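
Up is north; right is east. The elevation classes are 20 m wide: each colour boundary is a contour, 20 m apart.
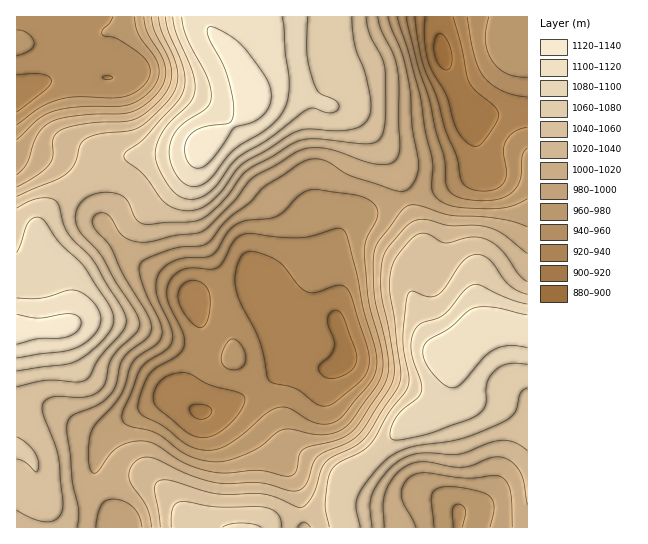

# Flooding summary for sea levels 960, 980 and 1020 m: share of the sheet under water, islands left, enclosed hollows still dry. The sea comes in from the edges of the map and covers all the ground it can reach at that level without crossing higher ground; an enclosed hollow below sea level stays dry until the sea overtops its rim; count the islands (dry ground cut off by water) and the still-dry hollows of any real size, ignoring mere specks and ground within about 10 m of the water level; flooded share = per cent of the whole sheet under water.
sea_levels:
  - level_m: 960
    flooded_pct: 10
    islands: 0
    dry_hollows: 1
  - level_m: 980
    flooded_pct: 14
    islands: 0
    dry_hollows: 1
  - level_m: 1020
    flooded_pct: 51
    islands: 0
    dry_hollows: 0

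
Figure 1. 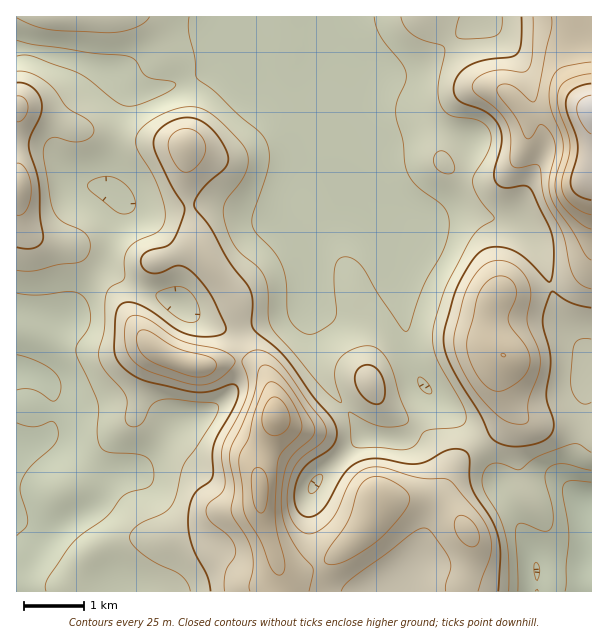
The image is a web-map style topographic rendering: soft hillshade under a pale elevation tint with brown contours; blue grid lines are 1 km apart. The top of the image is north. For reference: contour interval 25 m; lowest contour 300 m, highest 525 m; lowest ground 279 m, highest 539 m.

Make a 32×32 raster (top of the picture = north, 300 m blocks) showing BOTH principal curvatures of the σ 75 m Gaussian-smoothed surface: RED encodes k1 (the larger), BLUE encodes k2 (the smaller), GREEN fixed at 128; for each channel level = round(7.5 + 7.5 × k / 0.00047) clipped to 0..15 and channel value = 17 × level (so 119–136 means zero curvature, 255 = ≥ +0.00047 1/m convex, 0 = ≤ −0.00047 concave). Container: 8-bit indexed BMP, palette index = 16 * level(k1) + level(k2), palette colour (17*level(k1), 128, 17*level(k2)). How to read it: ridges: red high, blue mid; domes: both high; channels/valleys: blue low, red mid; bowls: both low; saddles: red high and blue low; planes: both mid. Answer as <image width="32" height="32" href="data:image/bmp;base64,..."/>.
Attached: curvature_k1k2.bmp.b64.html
<image width="32" height="32" href="data:image/bmp;base64,Qk02CAAAAAAAADYEAAAoAAAAIAAAACAAAAABAAgAAAAAAAAEAAATCwAAEwsAAAABAAAAAAAAAIAAABGAAAAigAAAM4AAAESAAABVgAAAZoAAAHeAAACIgAAAmYAAAKqAAAC7gAAAzIAAAN2AAADugAAA/4AAAACAEQARgBEAIoARADOAEQBEgBEAVYARAGaAEQB3gBEAiIARAJmAEQCqgBEAu4ARAMyAEQDdgBEA7oARAP+AEQAAgCIAEYAiACKAIgAzgCIARIAiAFWAIgBmgCIAd4AiAIiAIgCZgCIAqoAiALuAIgDMgCIA3YAiAO6AIgD/gCIAAIAzABGAMwAigDMAM4AzAESAMwBVgDMAZoAzAHeAMwCIgDMAmYAzAKqAMwC7gDMAzIAzAN2AMwDugDMA/4AzAACARAARgEQAIoBEADOARABEgEQAVYBEAGaARAB3gEQAiIBEAJmARACqgEQAu4BEAMyARADdgEQA7oBEAP+ARAAAgFUAEYBVACKAVQAzgFUARIBVAFWAVQBmgFUAd4BVAIiAVQCZgFUAqoBVALuAVQDMgFUA3YBVAO6AVQD/gFUAAIBmABGAZgAigGYAM4BmAESAZgBVgGYAZoBmAHeAZgCIgGYAmYBmAKqAZgC7gGYAzIBmAN2AZgDugGYA/4BmAACAdwARgHcAIoB3ADOAdwBEgHcAVYB3AGaAdwB3gHcAiIB3AJmAdwCqgHcAu4B3AMyAdwDdgHcA7oB3AP+AdwAAgIgAEYCIACKAiAAzgIgARICIAFWAiABmgIgAd4CIAIiAiACZgIgAqoCIALuAiADMgIgA3YCIAO6AiAD/gIgAAICZABGAmQAigJkAM4CZAESAmQBVgJkAZoCZAHeAmQCIgJkAmYCZAKqAmQC7gJkAzICZAN2AmQDugJkA/4CZAACAqgARgKoAIoCqADOAqgBEgKoAVYCqAGaAqgB3gKoAiICqAJmAqgCqgKoAu4CqAMyAqgDdgKoA7oCqAP+AqgAAgLsAEYC7ACKAuwAzgLsARIC7AFWAuwBmgLsAd4C7AIiAuwCZgLsAqoC7ALuAuwDMgLsA3YC7AO6AuwD/gLsAAIDMABGAzAAigMwAM4DMAESAzABVgMwAZoDMAHeAzACIgMwAmYDMAKqAzAC7gMwAzIDMAN2AzADugMwA/4DMAACA3QARgN0AIoDdADOA3QBEgN0AVYDdAGaA3QB3gN0AiIDdAJmA3QCqgN0Au4DdAMyA3QDdgN0A7oDdAP+A3QAAgO4AEYDuACKA7gAzgO4ARIDuAFWA7gBmgO4Ad4DuAIiA7gCZgO4AqoDuALuA7gDMgO4A3YDuAO6A7gD/gO4AAID/ABGA/wAigP8AM4D/AESA/wBVgP8AZoD/AHeA/wCIgP8AmYD/AKqA/wC7gP8AzID/AN2A/wDugP8A/4D/AJanqZd2dnaGhmV1qKimt6iGhXR0dneGh6inx5aAl6eVhoant4d2doeHdZemdKXopqTHp4Z0dXZ2lcbXlXCWp3SXdYa4t6anqJeWp3VTxveko8fYuIaFdXWn+emTcKang4d2hIWXp6ioppaWhIX39ZGTlsfYqIaEldn7t5CD16aDdpeGhHSGmIeFlsnFxvnlYGGFpsi5p5Wl59iRkLjYhWOGmKmYhoWGdWWWl4Kl+ddAUHSo28rHxqfWk2CV2KdyYoaXmKiHdnVlhpZjcdf59WJQgLXbyralp8eUUpW1gnKWd4Z2lpaGdYWWh5K26dXjlHOgoKOTcnSXyMWUlqR0lbeHhnZ2l6eYppWFk6bH1NbI6OaCYYFzhJaXs7Wouci0loiHhneHqLmXdWRycqX4/PjnxJCEpramhnKCtrjIuJWFmIeGhnaGppRygYBwYej7yHOAkbjnpXVicJXXtqWFdXaHhnV2hoWTkoO32KBg9PeVcIGm+8l0c3GEyMintoR0d3V1doaXpqbI+Pn79dD2+IKBlbfZt4ODk6fZqbrKpYR2h5empqa1yfr35rbDpOalgnSGlralg4Olubm5yrmUhHaYl4Z1dJb5+ZVRcJKks3N0dnaFlpaEg5WpuLa1lXN0doaGdmV01vekcFBzt8imZXV3doenh4WEhJfHtqWFdIWGhoZ2daTFspBiU4bXuKiFdXeHmJd2doWEl8nJyqeSpaiXh3eGpYWjt5aEx+enqJWFd4eoh3Z3hoOFucrLppGluJiYl6iVg8fr1rbox4WWhYaHh5iHh3eHdHS2yLeTgZbIqLe2uZaUpZa0uNiGZXWGh4eHh4d3h4d2dKWllHJilcXWpYWHhnZ1VIXGtoVldneHh4d3h3eHd3Z2lZSEcnGk1fiUZHaGd3ZklcWVhXZ2h4eHh3d3d3d2dnaGlXVxotnJ+5Rzdnd3dXSm1oaHloWGh4eHd4eHhoWHlpXHp4DC/Mr4gnN2dnZ1dbjYl6iolYZ3d4eHh4eGl7mnk8b4k5DY+PRyhYeHhZW2ytu4t7iVhoeHh4eHd4aXuIdjc+bIcIL15XOWubiltcba3MmWhYWGh4eIh4eHh4eWhEIyxNhwg/brpaWYl4aFlKW3pYR0hoeHh4iHh4eHhpWkY3T2xqDY++y2lod2dnZ0gpOUhXZ3h4eHh3eHh4eFptjn9/miovnrx6WWhnZ2h4eGhYZ2d3eHh3d3d3d3d3aVuNjpuJCl1qeignODhHV2h5iXh3d3d4eHh3d3d3Z2dpWklZaDgsakg4KDhIWGh4aWl4d3d3eHh4iHd4eGhoeXloWFdGKFx5Z1t8jIt7eoqJeXdnZ3d4eHh3eHh4aWqKmXdnZmc5a3l3c="/>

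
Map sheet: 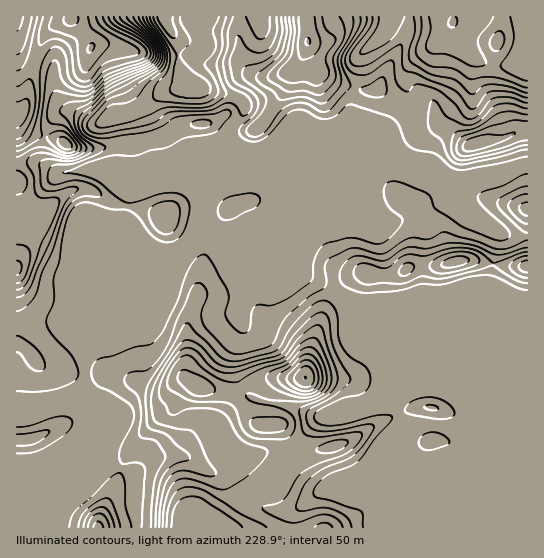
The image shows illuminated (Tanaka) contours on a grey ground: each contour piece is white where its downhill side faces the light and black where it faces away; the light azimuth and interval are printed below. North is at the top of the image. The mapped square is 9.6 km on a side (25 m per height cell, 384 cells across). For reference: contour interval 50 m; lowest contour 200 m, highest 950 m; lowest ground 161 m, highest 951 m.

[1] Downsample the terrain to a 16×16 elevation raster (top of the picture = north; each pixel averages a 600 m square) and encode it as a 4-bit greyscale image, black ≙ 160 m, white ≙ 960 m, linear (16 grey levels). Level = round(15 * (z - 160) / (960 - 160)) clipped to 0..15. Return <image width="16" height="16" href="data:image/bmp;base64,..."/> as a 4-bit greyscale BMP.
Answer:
<image width="16" height="16" href="data:image/bmp;base64,Qk32AAAAAAAAAHYAAAAoAAAAEAAAABAAAAABAAQAAAAAAIAAAAATCwAAEwsAABAAAAAAAAAAAAAAABEREQAiIiIAMzMzAERERABVVVUAZmZmAHd3dwCIiIgAmZmZAKqqqgC7u7sAzMzMAN3d3QDu7u4A////AFV2jLqZh3d3VVV5mZh3d3dlVmiZqpd3d1ZWiZuod3d3ZlabqsyHd3dmVnl3q3d3d2VVV2Z4d3d3dVVWZVZ4d3eVVVVVVneJiJZVZVVVVWZWl2VVVVVVVVaYZVVVVVVWdrlUVlZVVWeJyXQyRohmZUW7ylJGmVVCIr3aMkWKczEi"/>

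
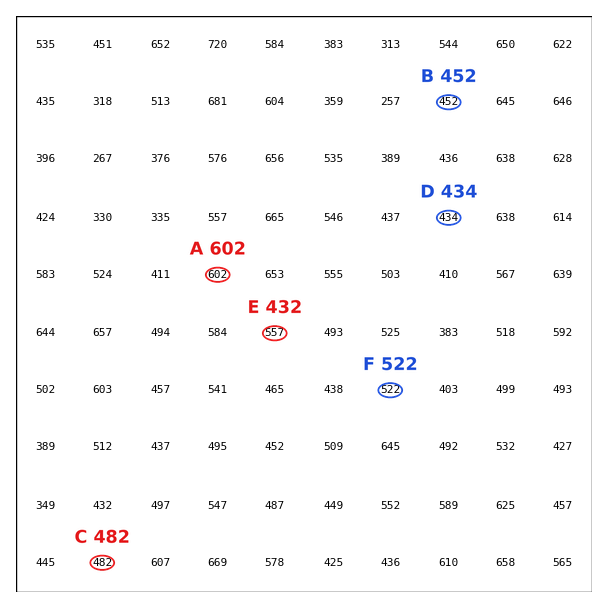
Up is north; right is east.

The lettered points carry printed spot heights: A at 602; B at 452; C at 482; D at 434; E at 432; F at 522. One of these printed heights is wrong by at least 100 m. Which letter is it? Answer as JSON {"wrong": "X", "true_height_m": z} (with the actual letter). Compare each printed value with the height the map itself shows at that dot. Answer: {"wrong": "E", "true_height_m": 557}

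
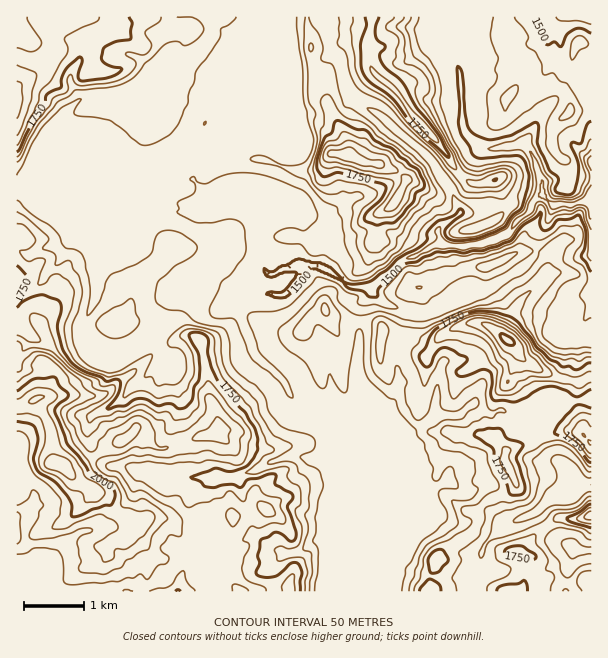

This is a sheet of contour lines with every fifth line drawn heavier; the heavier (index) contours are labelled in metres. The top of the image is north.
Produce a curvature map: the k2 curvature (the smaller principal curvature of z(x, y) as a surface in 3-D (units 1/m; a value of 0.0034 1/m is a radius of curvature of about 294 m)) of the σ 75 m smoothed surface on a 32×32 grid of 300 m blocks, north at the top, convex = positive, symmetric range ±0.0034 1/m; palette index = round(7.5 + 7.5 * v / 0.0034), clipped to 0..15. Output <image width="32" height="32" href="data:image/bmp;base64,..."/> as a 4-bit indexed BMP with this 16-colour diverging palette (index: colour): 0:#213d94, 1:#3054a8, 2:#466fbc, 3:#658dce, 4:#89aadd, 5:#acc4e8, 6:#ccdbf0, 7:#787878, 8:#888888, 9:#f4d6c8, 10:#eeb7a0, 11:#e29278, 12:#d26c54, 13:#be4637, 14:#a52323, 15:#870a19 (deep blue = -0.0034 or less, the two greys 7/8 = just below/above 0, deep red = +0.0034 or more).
<image width="32" height="32" href="data:image/bmp;base64,Qk12AgAAAAAAAHYAAAAoAAAAIAAAACAAAAABAAQAAAAAAAACAAATCwAAEwsAABAAAAAAAAAAlD0hAKhUMAC8b0YAzo1lAN2qiQDoxKwA8NvMAHh4eACIiIgAyNb0AKC37gB4kuIAVGzSADdGvgAjI6UAGQqHAHdlVWdld3ZoVnd1hnVnd0hnd4hndnh2WGZ3dWh2VXdWZleHdmd2dlRWd3ZYZViFVFh0Rodmd3ZoVnd3VVdEZUZmZ2V4dnd4hWZ3d3Z4ZSRodVaYRmdnV2hmd3d2VWd0M0Z3VERVQyN2d3d3d2dYZ1RIhzVWd2iVNWd3d3ZlZ0Q2VnVYd2d4hmd3d3Znh3ZmWGZTN5dmeIZnZnd2ZEdldmh4VlFWZHd2Znd3Z4R0VWZTZ3dmNWV3Zmd3dXV0dFhVZ0h1M2ZldmZnd2WFdHZGh2dFVFVFZYZmd3ZldXVmaGRFR2Rpdld2V3h3ZZZXdnhEd2h1V3dlRVh3eGVTMjdTVndHh0d3ZndlVXhTWIZDR3dlhIdXh3eHd2VTRQh4ZlNodldnZ3d3eHV2VmdwJ2d3RlOGZnd3iHiGh4ZohlAQA2aEhmd3d3d3dndmZ1ZiR4BDhFZ3d3d3d3d3VlV4ZzNHAQB3d3d3d3d2ZWdTJ3NIhmCmV3d3d3d3d3ZWZ4dgVHc0dkZ3d3d3dnd2OZeFBVQiCGRzd3d4dod3dkV3QGc1hzdmhUd3eIZ3d3VmYyZ0V3hlhoZjRXh3d3h1hzRnVWd4dmaHZodHd3d3dXc4d5Vnd3d2d3R2VXd3h3VmSFVld3eGZnZ2d3dnd3d1hWiIVneHdmh3h3d3Z3d3dmZ3ZVd3d3ZV"/>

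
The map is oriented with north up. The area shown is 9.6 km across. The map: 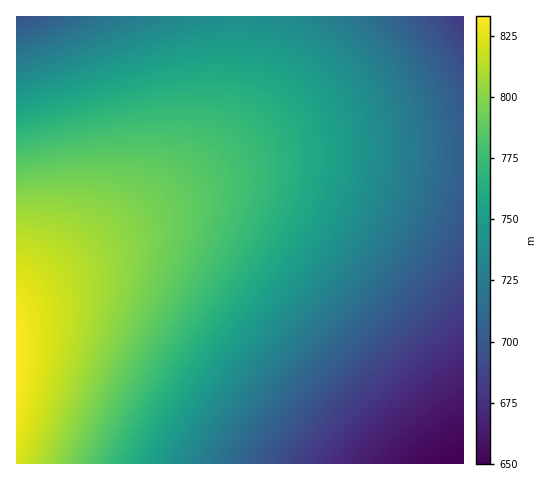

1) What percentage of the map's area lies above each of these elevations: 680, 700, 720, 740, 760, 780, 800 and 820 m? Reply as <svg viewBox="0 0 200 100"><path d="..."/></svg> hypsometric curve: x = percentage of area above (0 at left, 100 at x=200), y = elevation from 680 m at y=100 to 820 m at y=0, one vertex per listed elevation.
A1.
<svg viewBox="0 0 200 100"><path d="M188 100l-14-14-24-15-29-14-35-14-33-14-28-15-18-14"/></svg>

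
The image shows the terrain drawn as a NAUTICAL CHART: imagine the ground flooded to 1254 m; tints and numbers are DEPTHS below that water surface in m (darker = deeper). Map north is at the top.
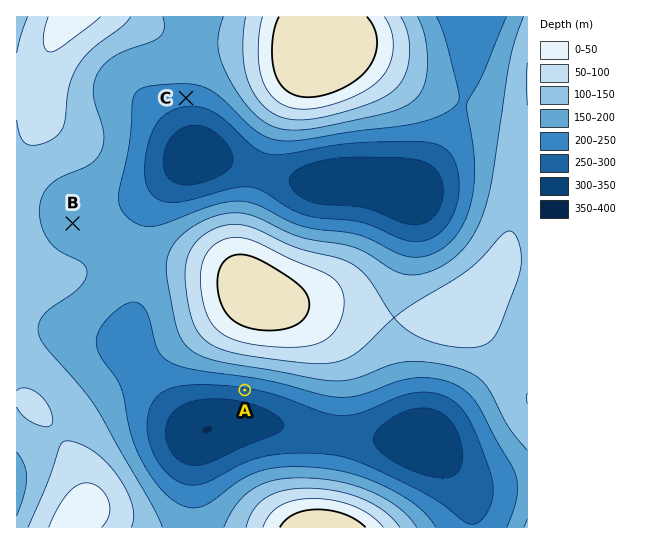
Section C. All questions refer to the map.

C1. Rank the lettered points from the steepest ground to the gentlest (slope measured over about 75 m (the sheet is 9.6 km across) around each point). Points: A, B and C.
A C B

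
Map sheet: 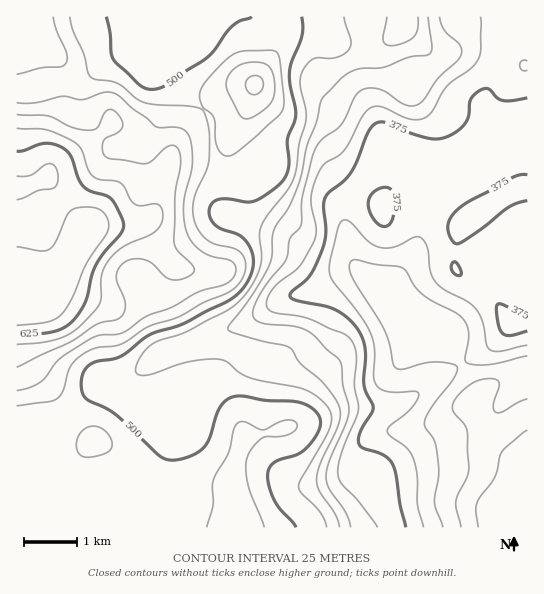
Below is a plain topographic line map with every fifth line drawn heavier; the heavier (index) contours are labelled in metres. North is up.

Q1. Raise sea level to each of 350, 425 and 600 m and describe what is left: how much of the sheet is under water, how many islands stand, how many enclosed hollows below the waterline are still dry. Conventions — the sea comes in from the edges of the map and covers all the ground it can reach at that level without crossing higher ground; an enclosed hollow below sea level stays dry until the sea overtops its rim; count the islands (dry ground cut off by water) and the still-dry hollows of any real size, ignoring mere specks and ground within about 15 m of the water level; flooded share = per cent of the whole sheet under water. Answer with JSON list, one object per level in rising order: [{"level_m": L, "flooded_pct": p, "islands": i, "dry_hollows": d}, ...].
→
[{"level_m": 350, "flooded_pct": 13, "islands": 0, "dry_hollows": 0}, {"level_m": 425, "flooded_pct": 37, "islands": 0, "dry_hollows": 0}, {"level_m": 600, "flooded_pct": 93, "islands": 0, "dry_hollows": 0}]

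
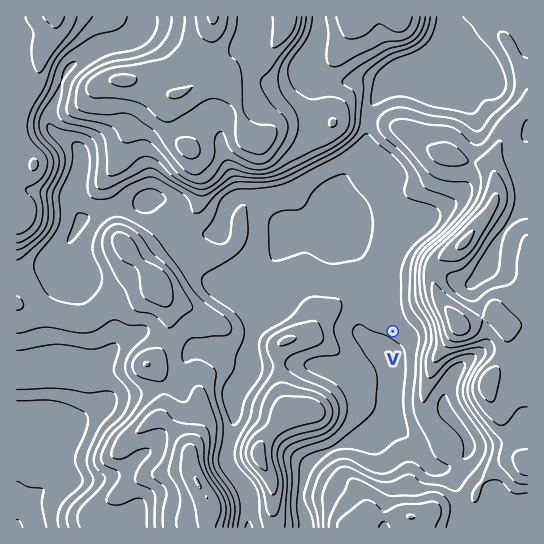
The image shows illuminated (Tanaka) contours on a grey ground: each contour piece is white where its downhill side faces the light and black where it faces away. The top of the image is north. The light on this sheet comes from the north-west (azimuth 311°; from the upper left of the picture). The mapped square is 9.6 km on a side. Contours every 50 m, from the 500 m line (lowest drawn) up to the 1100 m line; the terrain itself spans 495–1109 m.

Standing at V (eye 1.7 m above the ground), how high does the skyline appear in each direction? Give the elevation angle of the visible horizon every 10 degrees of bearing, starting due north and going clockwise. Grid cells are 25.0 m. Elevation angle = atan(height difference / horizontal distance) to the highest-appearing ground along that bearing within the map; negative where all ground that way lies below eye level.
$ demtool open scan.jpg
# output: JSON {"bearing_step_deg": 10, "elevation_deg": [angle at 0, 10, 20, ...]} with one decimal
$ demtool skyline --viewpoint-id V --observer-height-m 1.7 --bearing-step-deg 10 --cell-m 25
{"bearing_step_deg": 10, "elevation_deg": [2.6, 3.1, 6.6, 11.9, 14.8, 16.7, 17.8, 18.1, 18.0, 17.2, 14.8, 12.9, 12.4, 11.0, 8.3, 5.6, 3.2, 3.8, 3.5, 3.7, 2.3, 1.8, 5.7, 6.1, 4.5, 2.8, 3.9, 4.4, 3.6, 3.0, 2.3, 3.9, 4.3, 4.5, 3.5, 2.4]}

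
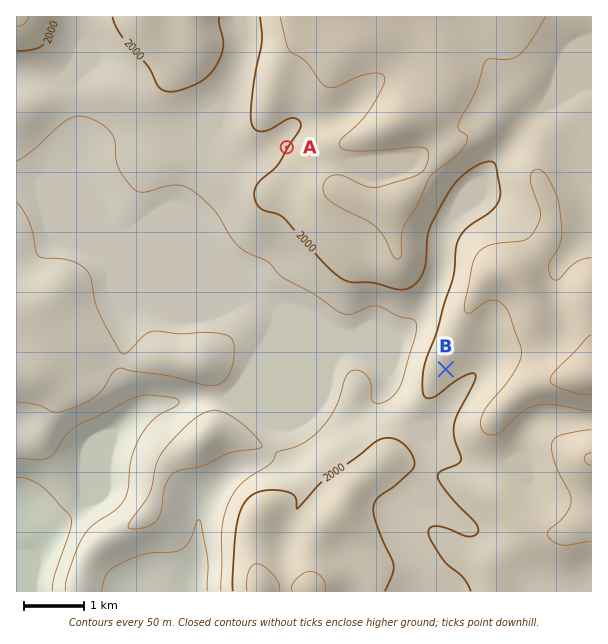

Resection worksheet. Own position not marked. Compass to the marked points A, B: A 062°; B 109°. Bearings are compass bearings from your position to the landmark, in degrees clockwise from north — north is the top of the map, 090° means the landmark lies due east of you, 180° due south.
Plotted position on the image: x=96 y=249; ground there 1940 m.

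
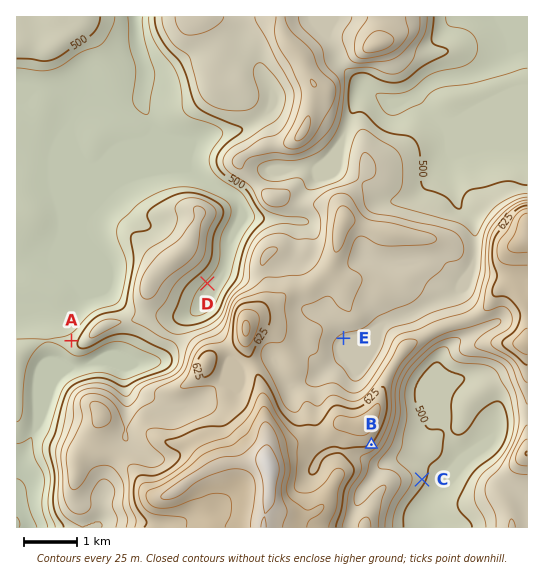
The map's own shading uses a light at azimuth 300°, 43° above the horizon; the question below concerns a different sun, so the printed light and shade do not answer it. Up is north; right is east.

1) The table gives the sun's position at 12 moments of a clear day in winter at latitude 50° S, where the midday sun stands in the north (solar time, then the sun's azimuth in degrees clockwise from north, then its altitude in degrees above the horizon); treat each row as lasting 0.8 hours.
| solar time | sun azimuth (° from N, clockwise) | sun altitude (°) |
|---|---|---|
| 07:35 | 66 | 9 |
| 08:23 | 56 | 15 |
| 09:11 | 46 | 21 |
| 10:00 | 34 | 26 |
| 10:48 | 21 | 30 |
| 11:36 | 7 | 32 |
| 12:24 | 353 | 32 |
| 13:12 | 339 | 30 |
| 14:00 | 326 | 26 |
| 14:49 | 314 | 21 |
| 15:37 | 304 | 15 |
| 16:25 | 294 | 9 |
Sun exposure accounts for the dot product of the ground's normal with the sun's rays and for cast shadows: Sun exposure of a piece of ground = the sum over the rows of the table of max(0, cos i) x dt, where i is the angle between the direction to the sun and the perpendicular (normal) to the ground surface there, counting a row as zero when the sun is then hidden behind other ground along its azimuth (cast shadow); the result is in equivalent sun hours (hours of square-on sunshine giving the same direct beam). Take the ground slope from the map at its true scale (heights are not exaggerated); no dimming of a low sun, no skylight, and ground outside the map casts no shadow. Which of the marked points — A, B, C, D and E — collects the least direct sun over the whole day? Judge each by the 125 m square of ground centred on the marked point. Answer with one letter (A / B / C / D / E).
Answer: B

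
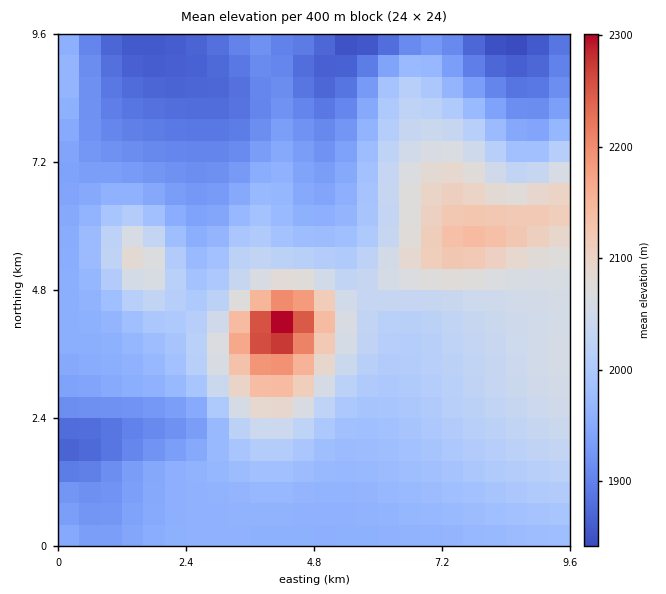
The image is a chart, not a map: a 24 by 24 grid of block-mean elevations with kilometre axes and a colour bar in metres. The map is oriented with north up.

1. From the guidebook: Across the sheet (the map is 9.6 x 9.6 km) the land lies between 1830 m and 2320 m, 1990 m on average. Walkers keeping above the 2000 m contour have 36.3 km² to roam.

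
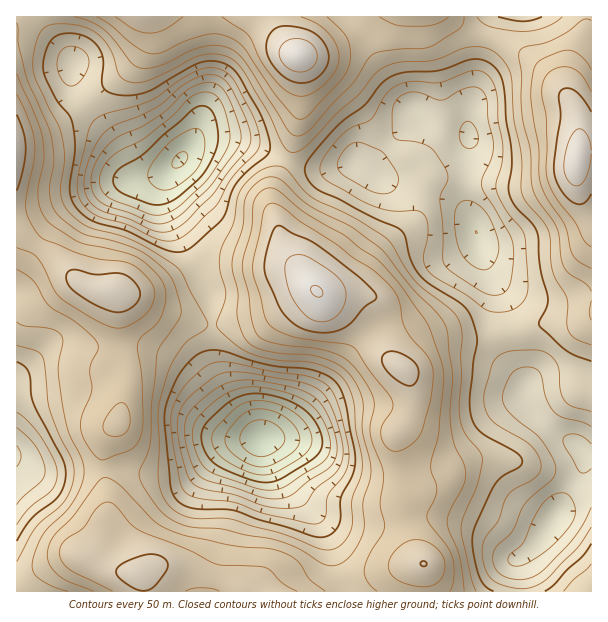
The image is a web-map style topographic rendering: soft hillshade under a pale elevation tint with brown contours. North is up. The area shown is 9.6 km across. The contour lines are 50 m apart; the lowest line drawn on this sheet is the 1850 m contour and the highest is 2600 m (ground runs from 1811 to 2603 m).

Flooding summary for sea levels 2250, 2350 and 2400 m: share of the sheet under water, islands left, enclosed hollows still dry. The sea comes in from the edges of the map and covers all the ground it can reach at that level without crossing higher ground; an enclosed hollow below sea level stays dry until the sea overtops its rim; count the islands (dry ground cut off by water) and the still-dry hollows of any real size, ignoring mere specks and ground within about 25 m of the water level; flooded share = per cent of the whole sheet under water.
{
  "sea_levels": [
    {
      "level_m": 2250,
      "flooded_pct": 21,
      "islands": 0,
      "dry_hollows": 2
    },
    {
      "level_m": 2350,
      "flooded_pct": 59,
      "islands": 0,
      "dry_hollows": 0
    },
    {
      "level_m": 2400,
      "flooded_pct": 72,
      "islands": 0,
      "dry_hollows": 0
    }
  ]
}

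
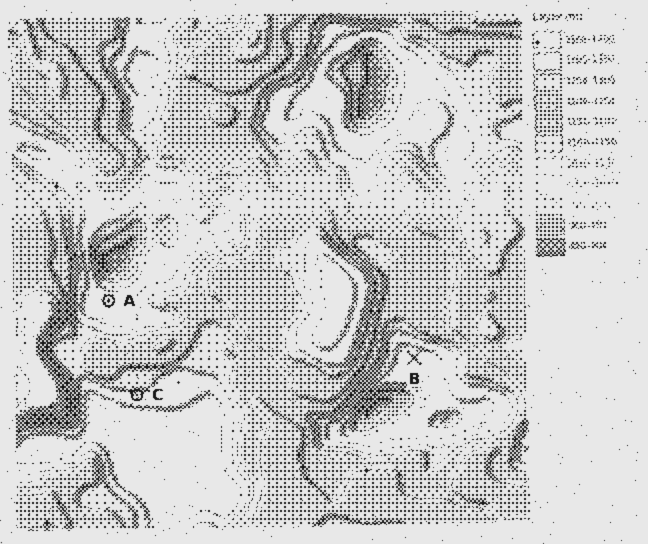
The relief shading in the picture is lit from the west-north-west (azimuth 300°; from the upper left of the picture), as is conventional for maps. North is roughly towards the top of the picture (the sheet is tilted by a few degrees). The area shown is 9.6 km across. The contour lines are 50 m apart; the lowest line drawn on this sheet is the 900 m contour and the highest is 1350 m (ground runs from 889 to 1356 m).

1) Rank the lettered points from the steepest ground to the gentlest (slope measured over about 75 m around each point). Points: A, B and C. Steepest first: C A B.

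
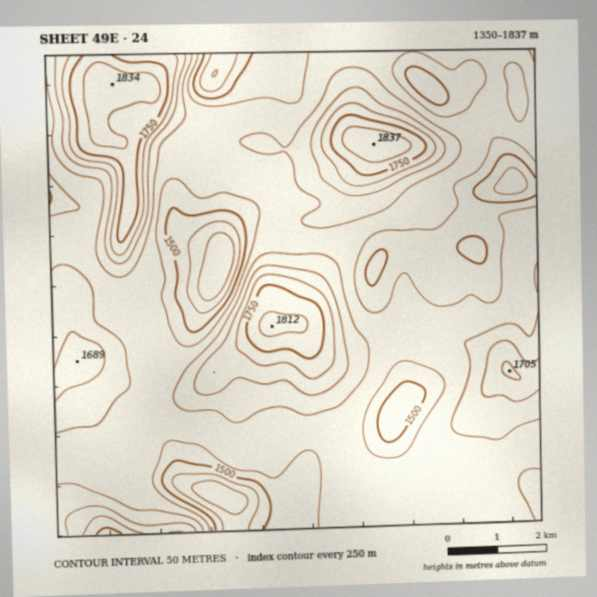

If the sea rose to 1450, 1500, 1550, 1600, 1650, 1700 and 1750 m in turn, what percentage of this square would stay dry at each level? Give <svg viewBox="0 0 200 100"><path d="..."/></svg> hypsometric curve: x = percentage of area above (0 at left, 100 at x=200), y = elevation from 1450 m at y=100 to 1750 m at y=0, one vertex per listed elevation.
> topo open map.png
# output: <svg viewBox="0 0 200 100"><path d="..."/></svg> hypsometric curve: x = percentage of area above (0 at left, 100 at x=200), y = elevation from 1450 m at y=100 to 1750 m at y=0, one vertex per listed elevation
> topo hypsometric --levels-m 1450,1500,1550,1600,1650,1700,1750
<svg viewBox="0 0 200 100"><path d="M193 100l-10-17-30-16-84-17-31-17-15-16-8-17"/></svg>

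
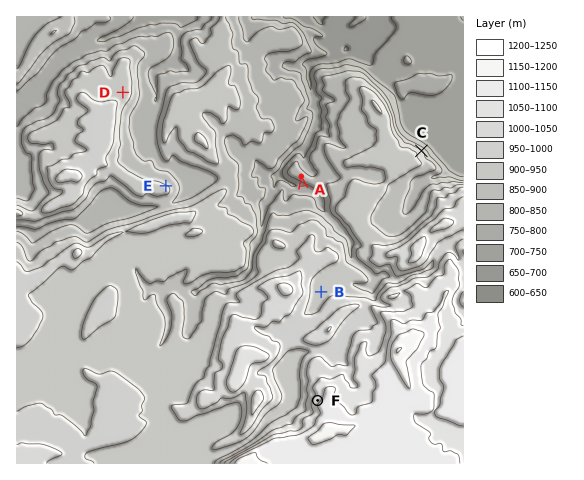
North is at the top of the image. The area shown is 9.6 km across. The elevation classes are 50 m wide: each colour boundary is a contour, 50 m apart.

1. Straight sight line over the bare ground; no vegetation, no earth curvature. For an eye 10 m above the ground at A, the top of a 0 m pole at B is out of sight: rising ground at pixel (308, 215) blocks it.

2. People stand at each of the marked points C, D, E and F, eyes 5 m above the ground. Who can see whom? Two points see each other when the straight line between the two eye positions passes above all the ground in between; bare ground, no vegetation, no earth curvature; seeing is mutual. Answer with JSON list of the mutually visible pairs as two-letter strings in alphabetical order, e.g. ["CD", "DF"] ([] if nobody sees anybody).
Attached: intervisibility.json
["DE", "DF"]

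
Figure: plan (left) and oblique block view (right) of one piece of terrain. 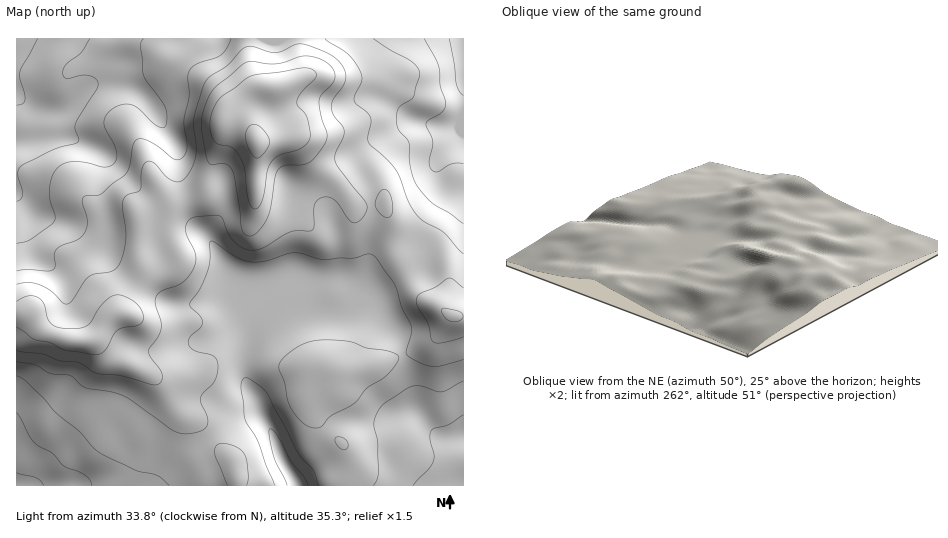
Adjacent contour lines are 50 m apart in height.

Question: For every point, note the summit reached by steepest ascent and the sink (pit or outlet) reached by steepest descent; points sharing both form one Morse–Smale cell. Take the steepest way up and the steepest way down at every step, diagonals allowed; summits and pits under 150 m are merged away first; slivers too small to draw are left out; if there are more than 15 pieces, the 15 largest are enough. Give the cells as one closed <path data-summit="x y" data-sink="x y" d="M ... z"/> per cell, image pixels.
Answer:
<path data-summit="257 142" data-sink="17 485" d="M234 122l-10 2-1 10-14 38-3 22-7 5-24 7-4 4-2 25 9 18 0 10-12 7-19 0-6-3-1 8-14 25-3 12-10 4-19 24-27 0-25-9-14-19-12 3 0 170 447 1 1-170-12 0-5-3-20-11-12-13-22-39-5-17-3-31-20 5-10-1-11-16-32-28-18-24-10-1-27 5-3-8-8-7z"/><path data-summit="257 142" data-sink="17 39" d="M298 38l-281 0-1 276 8 0 4-2 14 19 14 6 18 4 16 0 10-7 13-18 10-4 3-12 14-25 1-8 6 3 19 0 8-3 4-4 1-6-10-22 0-13 3-14 27-9 7-5 3-22 14-38 1-10 10-2 8 2 13 12 3-20 11-24 29-13 4-4 1-8z"/><path data-summit="257 142" data-sink="463 39" d="M463 38l-164 0-1 8 5 21-1 8-4 4-29 13-14 32 2 18 27-5 10 1 18 24 32 28 11 16 10 1 20-5 4 37 9 20 14 25 11 14 29 18 12-1z"/>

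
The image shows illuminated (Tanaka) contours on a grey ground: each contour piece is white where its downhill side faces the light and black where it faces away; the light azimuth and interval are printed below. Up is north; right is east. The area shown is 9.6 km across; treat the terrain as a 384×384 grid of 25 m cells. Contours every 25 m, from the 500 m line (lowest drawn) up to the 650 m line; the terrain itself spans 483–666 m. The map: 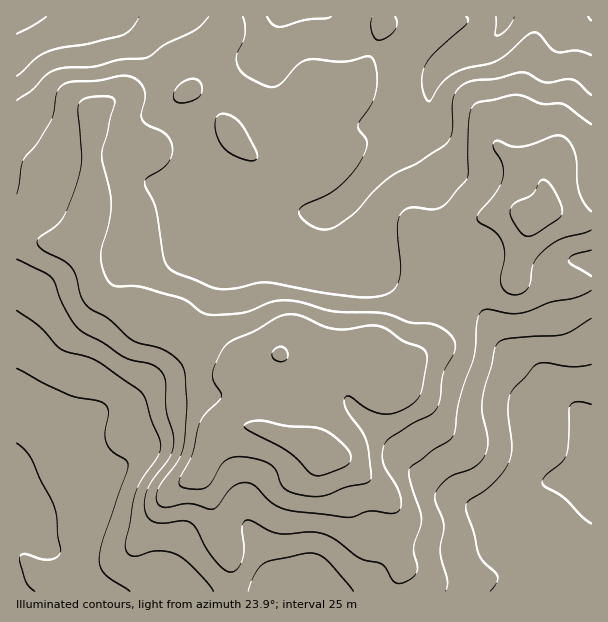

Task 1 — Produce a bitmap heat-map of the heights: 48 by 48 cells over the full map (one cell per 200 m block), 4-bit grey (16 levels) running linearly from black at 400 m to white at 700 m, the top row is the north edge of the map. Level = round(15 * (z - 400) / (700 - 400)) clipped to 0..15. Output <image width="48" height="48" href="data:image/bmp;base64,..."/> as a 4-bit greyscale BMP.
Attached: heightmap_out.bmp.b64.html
<image width="48" height="48" href="data:image/bmp;base64,Qk32BAAAAAAAAHYAAAAoAAAAMAAAADAAAAABAAQAAAAAAIAEAAATCwAAEwsAABAAAAAAAAAAAAAAABEREQAiIiIAMzMzAERERABVVVUAZmZmAHd3dwCIiIgAmZmZAKqqqgC7u7sAzMzMAN3d3QDu7u4A////AFVVVWZmd3d3iId3d3d3iImYiHd2ZmZmVVVVVmZ3d3d4iYh3d3d4iJmZiHd2ZmZmVVVVVmd3d3eImZiHd3eImZmZiHdmZmZmVVVVVWd4iIiImZiIiIiJmZmZh3dmZmZmVVVVVWZ4iIiJmZmJmIiZmZmZiHdmZmZmVVVVVWZ4iJiZqZmZmZmaqqqZiHZmZmZlVUVVVWZ3iZmaqZmZqqqqqqqph3ZmVVVVVUVVVmZniqqqqpmqu7u7qqqph3ZmVVVVVVVVZmZniru7uqqrvMy7u7qYh3dmZVVVVFVVZmZneavMu6q7zMzMy7qYiHd3ZlVVVFVVZmZmeJq8u7u7zN3cy6mZiIh3ZmVVVFVWZmZmd4q8y7vMzd3dy6mZmIiHdmZVVFVWZmZnd4m8zMzN3d3cy6qZmZiHdmZlVVVmZmZ3d4mszM3d3d3Mu7qqmZiHdmZlVVZmZmZ3eJmrzMzMzMzLu7u6qZiHdmZVVWZmZmZ3eJqrvMzMzMy7u8y7qpiHZmZVVWZmZmZ3eJqru7u7u8y7vMzLupiHdmZVVWZmZ3d4iJqru8zMzMy7zMzMupmHdmZmZmZ3d3eIiZqrvMzMzMzMzMzMuqmId2ZmZnd3d4iJmaqru8zMzMzMzMzMuqmId3Znd3d4iImaqqq7u8zMzMzMzMy7uqmYd3d3d3d4iZmqu7u7u7vMzMy7zMu7qqmYiIiId3iImZqru7uqqqu7zLu7u7qqqqmYiIiIh4iImqq7u7qqqqqru6qqqqqqqpmZmZmIiIiJmqqruqqpmZmqqpmZmZmZqZmZqqmZmYiJmrqqqqmZmZmZmYiIiImZqZmZqqqZmYmZqqqpmZmYiIiIiIiIiImZqZmZqqqZmZmaq6qZmZiIiIiIiIiIiIiZqpmZqqqZmZqqu6qZmZiIiIiIiIiIiImZqqmZq7qpmaqqu6qpmZiIiIiIiIiIiImZmaqqq7uqqpqqq6qpmYiIiIiIiId4iImZmZqqu7u7upmaqqqpmYiIiIiIiHd3iImZmZqqu8y7upmaqqqpmYiIiIiIiId3eIiZmZmqu7u7upmaqqqpmYiIiIiIiIiHd4iIiJmaq7u7qpmaqqqZmYiIiIiIiIiId3iIiJmZq7u7qpmaqqqZmZiIiImYiIiId3d4iImaqru7qpmZqqqpqZiIiZmYiIiIh3d3eImaqqu6qpmZqqqqmZiImZmYiIiIh3d3d4maqqqqqYmZqqqpmZiImZmIiIiIh3d3d4maqqqqqYiZqqqpmZiJmZiIiIiIh3d3Z4mZqpmZmYiJqqqpmZmZmYiIiIiIiHd3Z4iZmZmZmHiJmqqpmZmZmIiIiIiIiHd2Z3iImZiIiHeImZmZmImZiIh3iIiIiHd2ZneIiIh4h2d4iIiIiIiZiId3eIiIiHd2ZmZ3d3d3d2Z3d3d3eIiIiHd3d3d3eHd3ZmZmZ3d2dlZmZmd3d4iIiId3d3d3d3d3dmZVZndmZlVmZmZmd3eIiId2Z3d3d4d3d2ZlVmZmZlVVVmZmZ3d3iId2ZmZnd4h3d2ZlVWZmVQ=="/>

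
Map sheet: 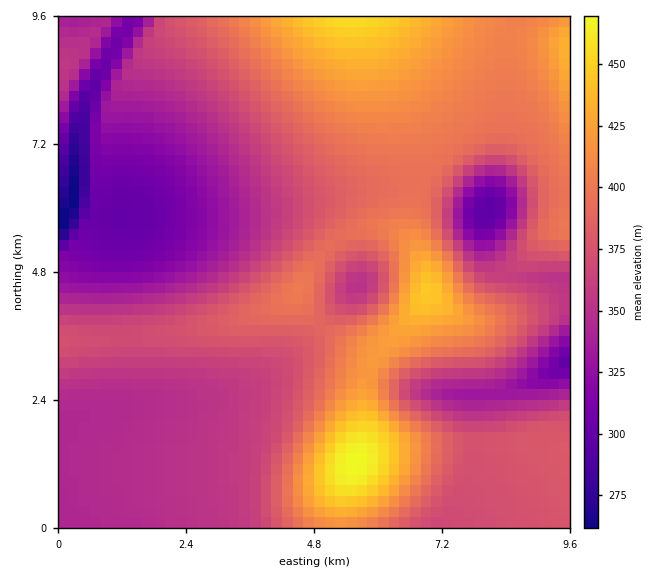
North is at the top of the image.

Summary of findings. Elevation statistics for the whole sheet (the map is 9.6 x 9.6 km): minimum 260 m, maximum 470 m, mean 375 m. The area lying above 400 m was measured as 22.4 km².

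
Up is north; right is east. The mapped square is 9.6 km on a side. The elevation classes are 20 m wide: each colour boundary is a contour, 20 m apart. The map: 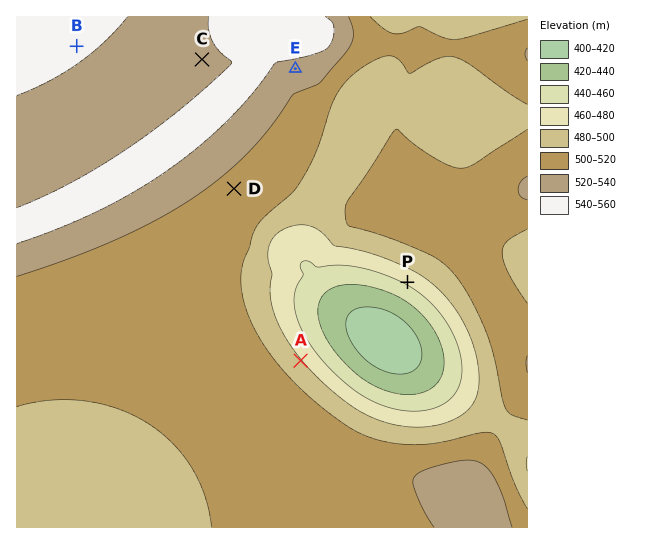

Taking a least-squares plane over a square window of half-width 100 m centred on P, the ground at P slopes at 4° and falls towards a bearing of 209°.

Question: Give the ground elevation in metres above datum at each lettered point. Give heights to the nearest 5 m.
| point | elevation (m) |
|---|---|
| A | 480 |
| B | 545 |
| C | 530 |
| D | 515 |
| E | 535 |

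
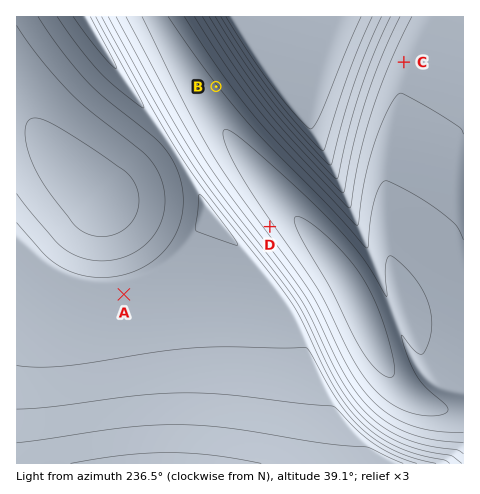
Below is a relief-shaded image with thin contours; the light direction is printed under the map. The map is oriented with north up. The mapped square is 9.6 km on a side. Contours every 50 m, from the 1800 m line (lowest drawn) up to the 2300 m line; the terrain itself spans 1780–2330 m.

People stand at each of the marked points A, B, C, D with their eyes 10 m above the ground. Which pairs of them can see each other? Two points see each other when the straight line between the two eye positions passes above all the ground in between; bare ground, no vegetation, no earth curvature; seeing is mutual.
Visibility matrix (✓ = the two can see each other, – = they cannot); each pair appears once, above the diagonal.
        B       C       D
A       –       –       ✓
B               ✓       –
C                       –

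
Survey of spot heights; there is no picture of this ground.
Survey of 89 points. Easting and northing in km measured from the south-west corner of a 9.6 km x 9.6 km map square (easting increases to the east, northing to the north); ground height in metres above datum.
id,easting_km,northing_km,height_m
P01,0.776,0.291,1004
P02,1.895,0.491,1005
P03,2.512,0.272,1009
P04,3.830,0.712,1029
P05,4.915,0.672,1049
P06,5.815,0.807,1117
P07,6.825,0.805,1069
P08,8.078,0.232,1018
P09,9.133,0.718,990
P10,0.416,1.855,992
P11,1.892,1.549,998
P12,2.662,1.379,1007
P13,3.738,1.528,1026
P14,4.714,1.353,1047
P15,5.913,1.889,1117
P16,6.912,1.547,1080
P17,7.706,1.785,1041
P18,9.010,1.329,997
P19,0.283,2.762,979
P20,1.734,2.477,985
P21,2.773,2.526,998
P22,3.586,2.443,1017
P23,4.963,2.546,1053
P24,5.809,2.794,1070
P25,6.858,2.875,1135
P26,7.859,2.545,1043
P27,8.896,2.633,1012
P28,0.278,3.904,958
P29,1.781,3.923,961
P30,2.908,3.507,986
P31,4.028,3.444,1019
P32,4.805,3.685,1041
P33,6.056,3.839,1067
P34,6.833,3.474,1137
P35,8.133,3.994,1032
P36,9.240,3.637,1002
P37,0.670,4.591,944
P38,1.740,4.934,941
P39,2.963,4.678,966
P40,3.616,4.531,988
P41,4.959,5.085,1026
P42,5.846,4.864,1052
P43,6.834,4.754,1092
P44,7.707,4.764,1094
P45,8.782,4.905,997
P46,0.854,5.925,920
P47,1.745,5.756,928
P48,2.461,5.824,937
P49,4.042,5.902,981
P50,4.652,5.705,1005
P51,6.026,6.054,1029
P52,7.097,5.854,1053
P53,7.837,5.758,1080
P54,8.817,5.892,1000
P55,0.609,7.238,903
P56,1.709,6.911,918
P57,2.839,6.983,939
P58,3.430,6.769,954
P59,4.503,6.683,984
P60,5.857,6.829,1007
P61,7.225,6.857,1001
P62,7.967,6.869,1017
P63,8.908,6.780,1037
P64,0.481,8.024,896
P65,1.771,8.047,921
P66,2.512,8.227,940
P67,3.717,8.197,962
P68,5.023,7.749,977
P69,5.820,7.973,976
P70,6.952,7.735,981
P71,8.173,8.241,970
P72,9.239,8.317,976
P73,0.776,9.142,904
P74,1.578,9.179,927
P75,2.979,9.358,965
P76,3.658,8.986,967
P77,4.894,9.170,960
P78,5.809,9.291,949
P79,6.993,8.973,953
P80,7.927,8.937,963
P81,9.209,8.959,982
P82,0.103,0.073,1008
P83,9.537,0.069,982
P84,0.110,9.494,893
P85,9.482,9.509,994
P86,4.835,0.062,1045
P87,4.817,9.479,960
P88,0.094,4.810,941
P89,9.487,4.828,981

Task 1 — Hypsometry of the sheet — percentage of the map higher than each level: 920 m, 94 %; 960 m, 77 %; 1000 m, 46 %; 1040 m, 20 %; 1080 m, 8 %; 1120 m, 3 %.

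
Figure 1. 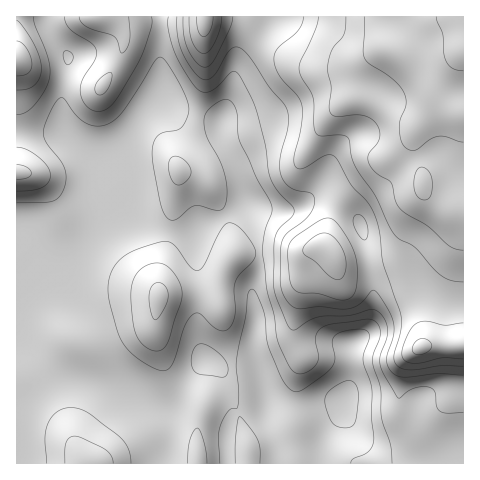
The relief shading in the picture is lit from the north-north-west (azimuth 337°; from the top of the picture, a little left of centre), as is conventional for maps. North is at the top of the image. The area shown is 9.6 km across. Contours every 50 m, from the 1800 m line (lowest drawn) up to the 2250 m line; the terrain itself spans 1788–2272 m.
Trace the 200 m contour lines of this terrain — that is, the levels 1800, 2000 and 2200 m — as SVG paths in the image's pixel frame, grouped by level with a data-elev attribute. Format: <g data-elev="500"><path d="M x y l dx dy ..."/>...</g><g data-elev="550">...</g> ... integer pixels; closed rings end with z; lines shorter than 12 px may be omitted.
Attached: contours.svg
<g data-elev="1800"><path d="M340 427l-6-3-4-4-4-14-1-8 3-6 5-4 10-6 7-1 5 3 3 7-2 28-2 5-3 3z"/></g><g data-elev="2000"><path d="M154 319l3 0 3-3 6-11 2-7-2-11-7-5-6 3-4 8 1 13z"/><path d="M363 240l-6-7-4-9 1-7 3-3 6 3 4 8 1 11-3 4z"/><path d="M17 179l11-1 3-5-4-6-10-2"/><path d="M98 95l5-1 5-5 4-11-1-6-7 3-8 8-1 7z"/><path d="M17 90l10-1 7-4 5-7 2-9-1-12-6-13-10-16-7-8"/><path d="M79 17l2 5 6 5 28 10 3 4 4 12 4-4 3-8 0-24"/><path d="M177 17l0 16 4 15 7 15 11 14 7 3 5-2 6-7 12-20 5-4 5 1 11 9 19 29 18 23 1 15-8 34 1 16 3 7 4 5 9 4 14 3 3 3 1 5-2 7-4 7-7 7-15 12-5 9-2 41 3 9 4 8 5 5 6 3 22-2 27 2 12-4 12-14 4 0 11 16 7 15 1 13-7 25 1 7 4 6 6 3 6 1 34-3 25 1"/></g><g data-elev="2200"><path d="M422 200l5-1 3-3 2-13-3-11-4-4-4-1-3 2-2 4-2 12 2 10z"/><path d="M364 17l-1 33 2 9 5 5 25 17 7 8 3 7 1 9-6 14-1 7 1 12 4 8 6 4 6 0 15-11 9-3 23 6"/></g>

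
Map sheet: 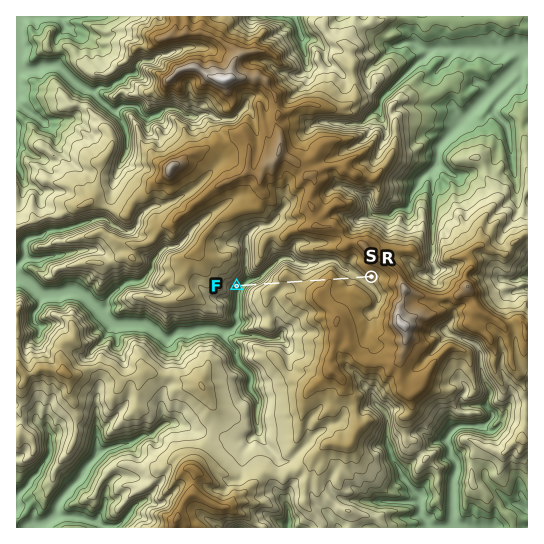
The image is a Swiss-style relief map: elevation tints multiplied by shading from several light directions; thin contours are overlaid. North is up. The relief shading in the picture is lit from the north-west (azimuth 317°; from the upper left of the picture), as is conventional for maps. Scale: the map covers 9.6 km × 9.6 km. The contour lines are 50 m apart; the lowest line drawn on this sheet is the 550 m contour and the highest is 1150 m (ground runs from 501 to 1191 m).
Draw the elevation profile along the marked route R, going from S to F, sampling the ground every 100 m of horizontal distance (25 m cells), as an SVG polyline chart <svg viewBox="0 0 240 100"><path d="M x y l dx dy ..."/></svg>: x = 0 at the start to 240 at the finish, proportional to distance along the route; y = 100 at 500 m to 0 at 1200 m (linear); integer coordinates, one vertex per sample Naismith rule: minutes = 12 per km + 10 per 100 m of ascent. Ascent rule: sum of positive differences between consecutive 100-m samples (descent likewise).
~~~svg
<svg viewBox="0 0 240 100"><path d="M0 37l9 5 10 5 9-1 10-3 9-5 10-2 9-6 10-1 9 2 10 4 9 3 10 3 9 1 10-2 9 2 10 2 9 0 10 1 9 5 10 6 9 8 10 8 9 11 10 9 9-5 3-4"/></svg>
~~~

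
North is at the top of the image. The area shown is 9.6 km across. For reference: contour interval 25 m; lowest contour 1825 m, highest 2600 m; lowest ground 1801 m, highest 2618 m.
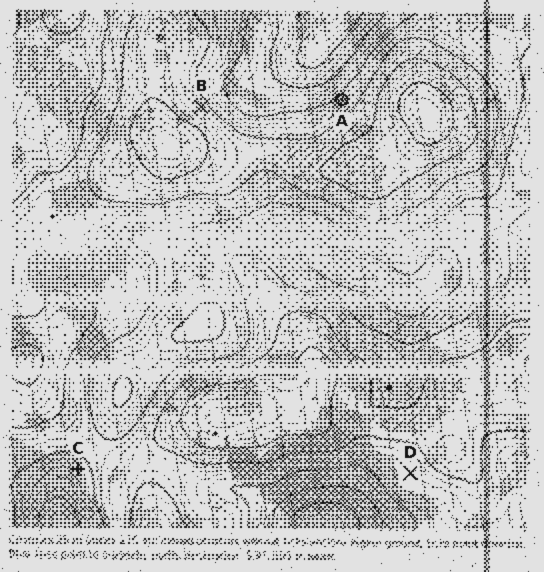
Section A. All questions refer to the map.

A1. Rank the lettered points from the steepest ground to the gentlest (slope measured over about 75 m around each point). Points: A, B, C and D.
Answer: A B C D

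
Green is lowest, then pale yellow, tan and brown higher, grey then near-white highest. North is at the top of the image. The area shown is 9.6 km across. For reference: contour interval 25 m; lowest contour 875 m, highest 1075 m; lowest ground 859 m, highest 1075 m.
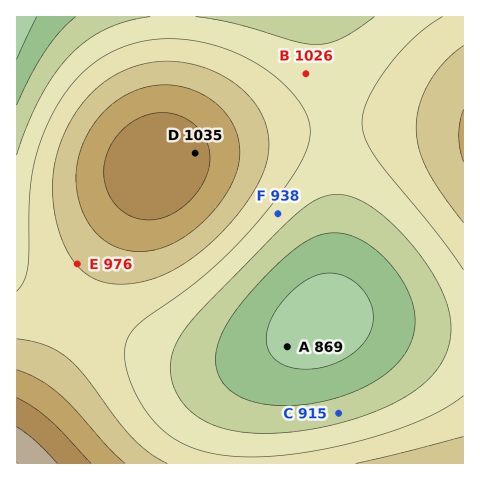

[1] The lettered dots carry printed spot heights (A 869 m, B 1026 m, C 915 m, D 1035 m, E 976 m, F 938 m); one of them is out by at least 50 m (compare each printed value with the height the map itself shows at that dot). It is B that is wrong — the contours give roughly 939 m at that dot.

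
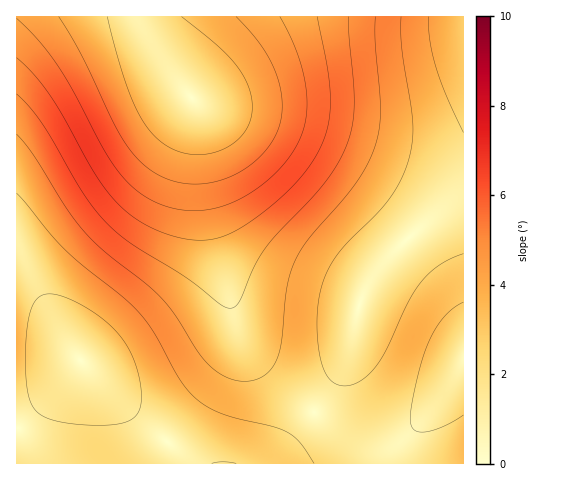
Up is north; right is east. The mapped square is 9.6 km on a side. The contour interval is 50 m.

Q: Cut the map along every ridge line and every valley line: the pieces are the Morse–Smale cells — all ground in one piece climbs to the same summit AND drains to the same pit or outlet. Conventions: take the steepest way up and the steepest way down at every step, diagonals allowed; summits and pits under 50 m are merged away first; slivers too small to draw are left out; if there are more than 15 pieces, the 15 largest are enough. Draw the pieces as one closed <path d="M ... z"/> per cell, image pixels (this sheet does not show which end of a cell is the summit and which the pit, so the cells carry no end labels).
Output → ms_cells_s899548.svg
<path d="M143 16l-127 1 0 446 255 1 43-52-28-23-28-28-19-28-28-111-6-37-7-75-5-11-15-17-24-36-8-17z"/><path d="M463 16l-320 1 3 12 8 17 24 36 15 17 5 11 7 75 6 37 28 111 19 28 28 28 28 24 18-25 13-25 7-21 7-37 11-24 14-18 26-27 32-28 22-22z"/><path d="M463 186l-21 22-32 28-26 27-14 18-11 24-7 37-7 21-13 25-17 23 4 5 22 15 15 9 18 5 19-1 12-7 12-11-16 18-5 11 1 9 67-1z"/><path d="M315 413l-43 51 124-1 2-12 7-14-15 8-21-1-28-13z"/>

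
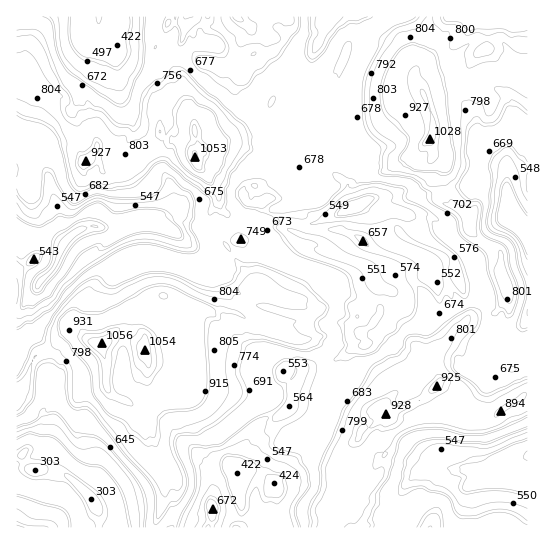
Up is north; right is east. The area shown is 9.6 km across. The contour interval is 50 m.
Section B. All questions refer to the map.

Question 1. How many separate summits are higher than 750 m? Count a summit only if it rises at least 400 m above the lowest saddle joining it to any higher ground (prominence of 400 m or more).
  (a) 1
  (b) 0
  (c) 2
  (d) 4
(a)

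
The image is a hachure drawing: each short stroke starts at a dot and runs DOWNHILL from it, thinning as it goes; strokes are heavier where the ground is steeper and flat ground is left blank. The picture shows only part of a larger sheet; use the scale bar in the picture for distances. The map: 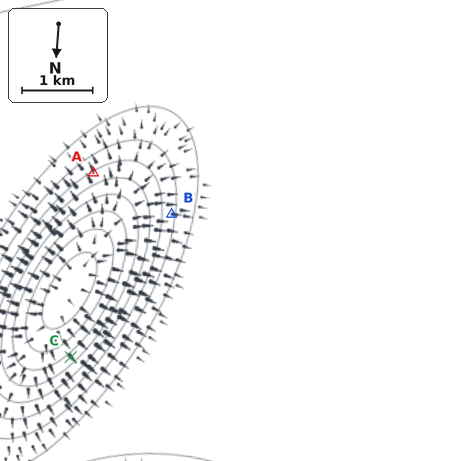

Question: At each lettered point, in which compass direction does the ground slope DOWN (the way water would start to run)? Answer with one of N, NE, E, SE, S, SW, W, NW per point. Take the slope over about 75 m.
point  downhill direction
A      SE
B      W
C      NW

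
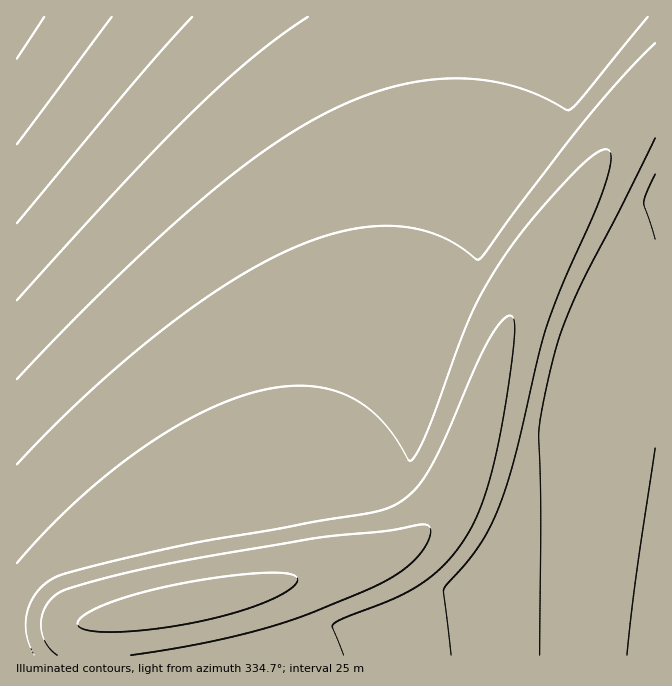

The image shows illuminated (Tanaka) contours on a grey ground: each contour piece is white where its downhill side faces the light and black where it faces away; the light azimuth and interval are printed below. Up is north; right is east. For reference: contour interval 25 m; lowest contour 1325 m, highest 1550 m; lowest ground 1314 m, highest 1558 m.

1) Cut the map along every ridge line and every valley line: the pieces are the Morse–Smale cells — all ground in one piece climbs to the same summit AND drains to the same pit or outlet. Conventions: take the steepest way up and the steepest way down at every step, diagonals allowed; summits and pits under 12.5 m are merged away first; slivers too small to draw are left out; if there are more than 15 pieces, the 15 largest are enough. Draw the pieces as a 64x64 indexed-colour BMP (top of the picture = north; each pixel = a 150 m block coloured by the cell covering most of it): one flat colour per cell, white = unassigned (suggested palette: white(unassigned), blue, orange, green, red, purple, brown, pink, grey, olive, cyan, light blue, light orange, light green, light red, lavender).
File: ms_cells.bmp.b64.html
<image width="64" height="64" href="data:image/bmp;base64,Qk12CAAAAAAAAHYAAAAoAAAAQAAAAEAAAAABAAQAAAAAAAAIAAATCwAAEwsAABAAAAAAAAAA////ALR3HwAOf/8ALKAsACgn1gC9Z5QAS1aMAMJ34wB/f38AIr28AM++FwDox64AeLv/AIrfmACWmP8A1bDFABERESIiIiIiIiIiIiIiIiIiIiIiIiIiIiIiIiIiIiIiERERIiIiIiIiIiIiIiIiIiIiIiIiIiIiIiIiIiIiIiIREREiIiIiIiIiIiIiIiIiIiIiIiIiIiIiIiIiIiIiIhEREREiIiIiIiIiIiIiIiIiIiIiIiIiIiIiIiIiIiIiEREREREREiIiIiIiIiIiIiIiIiIiIiIiIiIiIiIiIiIREREREREREREiIiIiIiIiIiIiIiIiIiIiIiIiIiIiIhEREREREREREREREiIiIiIiIiIiIiIiIiIiIiIiIiIiERERERERERERERERERIiIiIiIiIiIiIiIiIiIiIiIiIRERERERERERERERERERESIiIiIiIiIiIiIiIiIiIiIhEREREREREREREREREREREREiIiIiIiIiIiIiIiIiIiERERERERERERERERERERERERESIiIiIiIiIiIiIiIiIRERERERERERERERERERERERERESIiIiIiIiIiIiIiIhEREREREREREREREREREREREREREiIiIiIiIiIiIiIiERERERERERERERERERERERERERERIiIiIiIiIiIiIiIRERERERERERERERERERERERERERESIiIiIiIiIiIiIhERERERERERERERERERERERERERERIiIiIiIiIiIiIiERERERERERERERERERERERERERERESIiIiIiIiIiIiIRERERERERERERERERERERERERERERIiIiIiIiIiIiIhERERERERERERERERERERERERERERESIiIiIiIiIiIiERERERERERERERERERERERERERERERIiIiIiIiIiIiIREREREREREREREREREREREREREREREiIiIiIiIiIiIhERERERERERERERERERERERERERERERIiIiIiIiIiIiEREREREREREREREREREREREREREREREiIiIiIiIiIiIRERERERERERERERERERERERERERERESIiIiIiIiIiIhEREREREREREREREREREREREREREREREiIiIiIiIiIiERERERERERERERERERERERERERERERESIiIiIiIiIiIRERERERERERERERERERERERERERERERIiIiIiIiIiIhEREREREREREREREREREREREREREREREiIiIiIiIiIiERERERERERERERERERERERERERERERERIiIiIiIiIiIREREREREREREREREREREREREREREREREiIiIiIiIiIhERERERERERERERERERERERERERERERESIiIiIiIiIiEREREREREREREREREREREREREREREREREiIiIiIiIiIRERERERERERERERERERERERERERERERESIiIiIiIiIhERERERERERERERERERERERERERERERERIiIiIiIiIiERERERERERERERERERERERERERERERERESIiIiIiIiIRERERERERERERERERERERERERERERERERIiIiIiIiIhERERERERERERERERERERERERERERERERESIiIiIiIiERERERERERERERERERERERERERERERERERIiIiIiIiIRERERERERERERERERERERERERERERERERESIiIiIiIhERERERERERERERERERERERERERERERERERIiIiIiIiERERERERERERERERERERERERERERERERERESIiIiIiIRERERERERERERERERERERERERERERERERERIiIiIiIhERERERERERERERERERERERERERERERERERESIiIiIiEREREREREREREREREREREREREREREREREREREiIiIiIRERERERERERERERERERERERERERERERERERESIiIiIhEREREREREREREREREREREREREREREREREREREiIiIiERERERERERERERERERERERERERERERERERERERIiIiIREREREREREREREREREREREREREREREREREREREiIiIhERERERERERERERERERERERERERERERERERERERIiIiERERERERERERERERERERERERERERERERERERERESIiIRERERERERERERERERERERERERERERERERERERERIiIhERERERERERERERERERERERERERERERERERERERESIiERERERERERERERERERERERERERERERERERERERERIiIRERERERERERERERERERERERERERERERERERERERESIhEREREREREREREREREREREREREREREREREREREREREiERERERERERERERERERERERERERERERERERERERERESIRERERERERERERERERERERERERERERERERERERERERERERERERERERERERERERERERERERERERERERERERERERERERERERERERERERERERERERERERERERERERERERERERERERERERERERERERERERERERERERERERERERERERERERERERERERERERERERERERERERERERERERERERERERERERERERERERERERERERERERERERERERERERERERERERERERERERERERERERERERERERERERERERERERERERERERERERERERERERERERERERERERERERERERERERERER"/>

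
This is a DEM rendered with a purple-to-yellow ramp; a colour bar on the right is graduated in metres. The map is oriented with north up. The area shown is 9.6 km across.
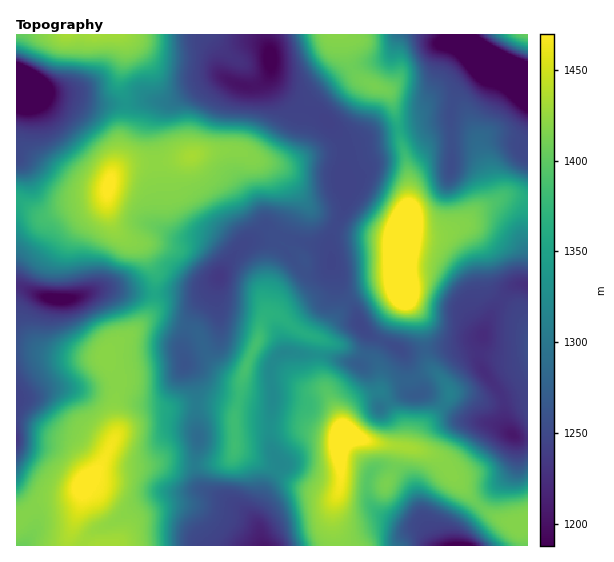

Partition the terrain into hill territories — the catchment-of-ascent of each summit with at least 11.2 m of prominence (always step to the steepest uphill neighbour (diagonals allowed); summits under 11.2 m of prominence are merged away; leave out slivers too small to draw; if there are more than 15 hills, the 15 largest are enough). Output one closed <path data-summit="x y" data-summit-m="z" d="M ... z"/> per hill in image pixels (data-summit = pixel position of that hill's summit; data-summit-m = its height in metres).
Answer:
<path data-summit="109 185" data-summit-m="1473" d="M270 71l-3 8-12 7-13 0-24-9-48 25-28-1-8 2-43 0-16-5-18-1-20-6-20-10-1 204 22 10 17 4 20-1 30-9 41 5 49 0 20-12 20-29 10-10 21-13 29 11 28 5 7 4 1-14 16-35 0-9-4-11 2-20-1-16-18-26-9-6-16-6-16-12-10-11z"/><path data-summit="82 484" data-summit-m="1479" d="M215 282l-20 12-49 0-41-5-36 10-22-1-31-11 1 259 246-1-6-21-20-18-34-16-4-6-3-9 0-22 3-9-3-21 1-24-4-20-8-12-2-23 5-20 7-13 14-16z"/><path data-summit="343 435" data-summit-m="1518" d="M369 334l-4 22-4 9-38-10-40-2-10 8-2 6 1 45-3 21 3 18 7 12 0 4-10 14-13 31 0 8 7 26 195 0 1-14 4-8 52-56 2-9 0-15-2-8-7-5-3-6-2-28-22-29-2-8 3-23-29 10-51 4z"/><path data-summit="403 235" data-summit-m="1569" d="M487 58l-4 3-4 8-22 20-7 30-72 14-33 15-2 33 4 11 0 9-16 35-1 14-7-4-28-5-26-11-18 10 18 2 13 5 14 17 13 10 13-1 9-6 0-4 9 26 13 18 7 18 10 10 32 16 51-4 28-9 10-23 14-22 12-8 11-1 0-204z"/><path data-summit="246 368" data-summit-m="1388" d="M261 241l-11 0-5 2-16 17-20 35-14 16-7 13-5 20 2 23 8 12 4 20-1 24 3 21-3 9 0 22 3 9 4 6 27 12 15 9 12 12 0-15 14-29 8-12 0-4-7-12-3-18 3-21-1-45 2-6 10-8 12 0 28 2 38 10 7-20 0-10-8-10-7-18-12-15-10-29 0 4-9 6-13 1-13-10-10-14-9-5z"/><path data-summit="337 35" data-summit-m="1419" d="M465 34l-199 0-1 5 4 9 2 27 4 9 26 23 16 6 9 6 14 18 5 13 2-4 31-13 72-14 7-30 22-20 6-10-16-14z"/><path data-summit="67 35" data-summit-m="1432" d="M265 34l-248 0-1 46 29 14 30 4 16 5 43 0 8-2 28 1 48-25 24 9 13 0 8-4 8-11 0-16z"/><path data-summit="527 347" data-summit-m="1258" d="M527 285l-10 0-12 8-17 27-9 32 2 16 22 29 1 23 4 11 5 4 12 4 3 0z"/><path data-summit="521 524" data-summit-m="1418" d="M517 437l-2 0 2 7 0 15-2 9-52 56-6 16 2 6 69-1 0-105z"/><path data-summit="527 35" data-summit-m="1404" d="M527 34l-61 0-1 3 4 8 10 9 48 25z"/>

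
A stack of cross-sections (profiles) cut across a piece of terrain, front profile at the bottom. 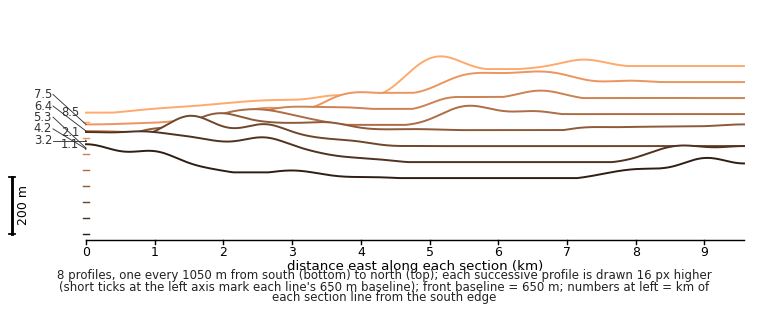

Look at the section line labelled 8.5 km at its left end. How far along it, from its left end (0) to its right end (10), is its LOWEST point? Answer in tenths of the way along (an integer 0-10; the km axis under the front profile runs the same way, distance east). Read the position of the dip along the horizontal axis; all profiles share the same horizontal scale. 0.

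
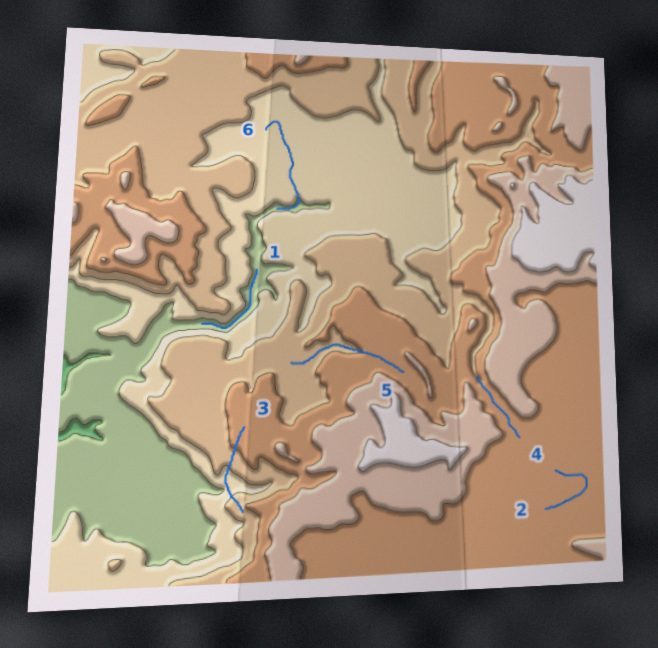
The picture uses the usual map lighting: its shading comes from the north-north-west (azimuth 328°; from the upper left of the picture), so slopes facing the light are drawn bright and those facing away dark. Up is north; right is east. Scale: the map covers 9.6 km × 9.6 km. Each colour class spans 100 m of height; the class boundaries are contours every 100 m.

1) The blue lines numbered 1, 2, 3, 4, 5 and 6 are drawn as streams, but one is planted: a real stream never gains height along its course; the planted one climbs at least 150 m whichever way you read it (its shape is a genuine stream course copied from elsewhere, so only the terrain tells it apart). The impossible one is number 3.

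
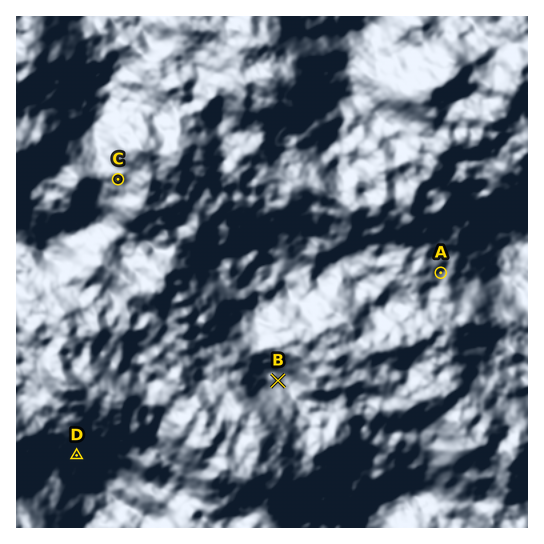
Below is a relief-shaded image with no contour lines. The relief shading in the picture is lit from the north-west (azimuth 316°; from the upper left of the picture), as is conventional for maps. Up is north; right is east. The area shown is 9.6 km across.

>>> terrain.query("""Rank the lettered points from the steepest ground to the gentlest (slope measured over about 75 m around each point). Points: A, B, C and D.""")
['D', 'A', 'C', 'B']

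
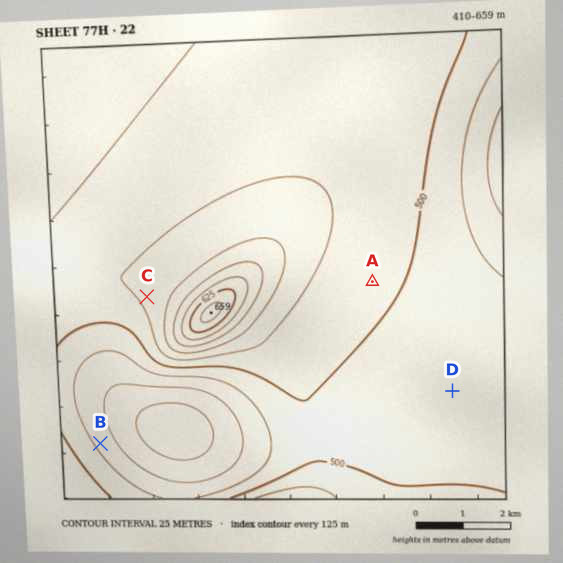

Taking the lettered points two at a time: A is above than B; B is below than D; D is below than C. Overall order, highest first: C A D B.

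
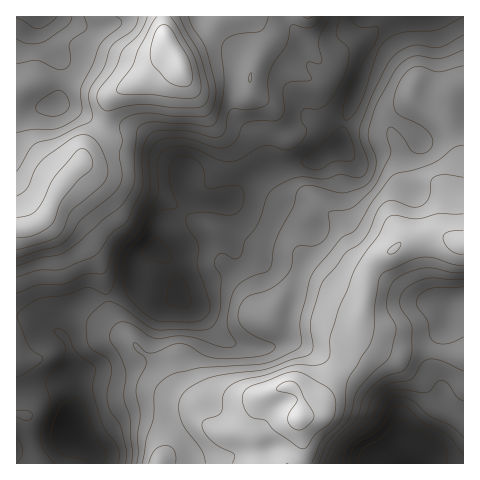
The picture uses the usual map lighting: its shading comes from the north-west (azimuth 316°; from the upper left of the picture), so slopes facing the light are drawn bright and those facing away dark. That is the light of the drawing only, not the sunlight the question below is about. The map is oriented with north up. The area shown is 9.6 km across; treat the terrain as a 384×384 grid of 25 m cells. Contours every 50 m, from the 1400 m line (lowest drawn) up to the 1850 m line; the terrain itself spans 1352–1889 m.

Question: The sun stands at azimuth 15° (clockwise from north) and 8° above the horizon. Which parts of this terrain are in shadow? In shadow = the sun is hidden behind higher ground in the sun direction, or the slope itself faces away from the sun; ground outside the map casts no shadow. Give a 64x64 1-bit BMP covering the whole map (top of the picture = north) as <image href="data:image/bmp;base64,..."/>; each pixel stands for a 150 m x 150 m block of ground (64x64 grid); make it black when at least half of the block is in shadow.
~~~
<image width="64" height="64" href="data:image/bmp;base64,Qk0+AgAAAAAAAD4AAAAoAAAAQAAAAEAAAAABAAEAAAAAAAACAAATCwAAEwsAAAIAAAAAAAAA////AAAAAAAAAAAAAA/wHgAHgAAAD/x/AA+AMAMf//8AHwBwBx///wAIAEADH///AAAAAAAf//4AAAAAAAAf+AAAAAAAAB/gAAAAAAAAH8AAAAAAAAAfwAAAAAAAAB/AAAAAAAAAH4AAAAAAAAAPBABwAAAAAAYEAHwAAAAAAAAAfgAAAAAAAAA8AAAAAAAAAAAAAPAAAAAAAAAB8AAAAAAAAACAAAAA8AAAAAAAAAz8AAAAAAAAHP4AAAAAAAB+/4AAAAAAAP7/4AAAAAAB///wAAAAAAP///AAAAAAB//8cAAAAAAH//4AAAAAAAf//gEAAAAAAP//A4AAAAAAAP8DwAAAAAAA/APAAAAAAAAAAYAAAAAAAAAAAAAAAAAAAAAAAAAAAAAAAAwAAAAAAAAADgAAAAAAAAAPwAAAAAAAAB/gAAAAAAAAH/AAAAAAAAAf+AAAAAAAAD/8AAAAAAAAP/wAAGAAAAA//gIAYAAAAH/8AADgAAAAf/gAAAAAAAD/+AAAAAAAA//w8AAAAAAD//D4AAAAAD//4PAAAAAAM//gAAAAAAAB/8AAAAAAAAAHgAAAAAAAAAAAAAAAAAAAAAAAAAAAAAAAAAAAAAAAAAAAAAAAAAAAAAAAAAAAAAAAAAAAAAAAAAAAAMAAAAAAAAAA4AAAAAAAAADgAAAAAAAAAOAAAA=="/>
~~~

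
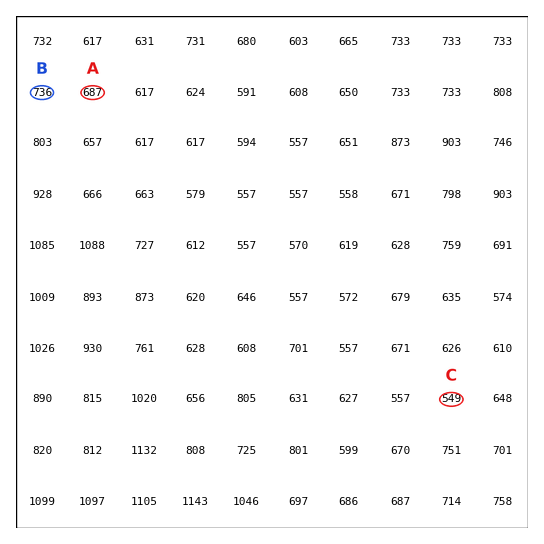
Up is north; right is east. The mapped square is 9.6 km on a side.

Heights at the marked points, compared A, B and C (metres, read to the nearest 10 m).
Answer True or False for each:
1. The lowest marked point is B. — False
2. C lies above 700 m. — False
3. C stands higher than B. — False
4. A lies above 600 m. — True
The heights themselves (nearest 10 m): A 690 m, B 740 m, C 550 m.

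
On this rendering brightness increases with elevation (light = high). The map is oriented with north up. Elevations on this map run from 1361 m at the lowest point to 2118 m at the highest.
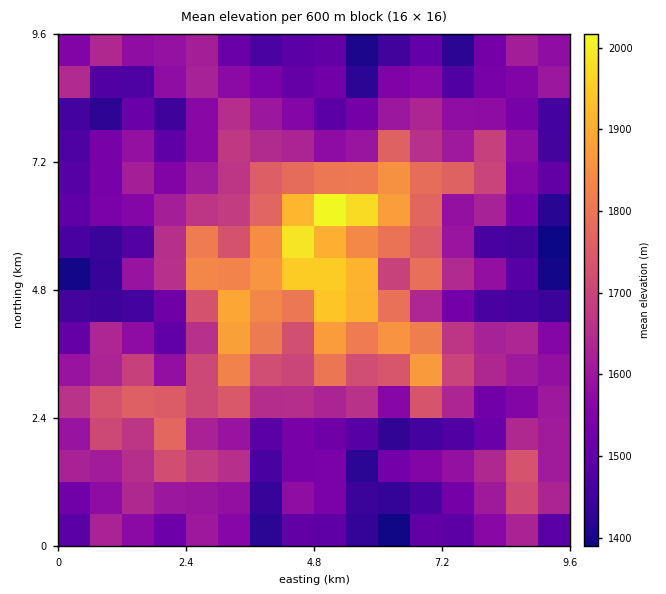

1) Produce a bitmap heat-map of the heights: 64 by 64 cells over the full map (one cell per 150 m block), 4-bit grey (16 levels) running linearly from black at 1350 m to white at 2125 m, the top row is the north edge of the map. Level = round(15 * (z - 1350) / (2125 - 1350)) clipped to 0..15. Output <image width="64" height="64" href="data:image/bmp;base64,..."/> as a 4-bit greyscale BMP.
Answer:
<image width="64" height="64" href="data:image/bmp;base64,Qk12CAAAAAAAAHYAAAAoAAAAQAAAAEAAAAABAAQAAAAAAAAIAAATCwAAEwsAABAAAAAAAAAAAAAAABEREQAiIiIAMzMzAERERABVVVUAZmZmAHd3dwCIiIgAmZmZAKqqqgC7u7sAzMzMAN3d3QDu7u4A////ABI0ZUNDREIkVVUzQyEBIzMSMhEAERIjMzIRNEVWVCIyEkV2REREQyNVVUREIQIzIiIzMhABEiM0MyIkRWZUIjISRnZUREVFIkVmVVQQEzMzMzQzIQASIzQzMzRWdlMiQxE1Z2VFVVUzNFZVUxAkRDM0REMhABEjNEQ0NFaHUzNEISNFd1VVVDRDRFZTETREREREMhEAERI0REREVohkREQyERJXZlVEVVRERUIRJFVEREQzIQESESI0RURmiXVVVVQzIkd2VEVmZVVVQhATRVVDNEIQEiMhESI0VFV4hmZmZmZTNnZVVWZmZWZTIRNFVUMiMgEjRDMzMzRVVWeHZ3dniGQkZ2ZmZmZmZlQxATRVUyERATRVVVVEREVWZ5h2ZkV4djNGd3d3dmZmZUIRI1VEMiEBNFVVVVVEVWd3iGZVNFd2VDV4iId2ZmZlQyATRUREQhAjREREVVVWZ3eHZUMjRWZUNWd4iHd3d2ZUISNEVVQzEBMzMzNFVVVWiIZUMzNFZmZVZnmHZmZ2ZVQhIjRVQhEREREREjREREVndlVERUV3d2ZmiodUREQyIhEjNFQhIjIREREREiIjRVZmZlRFVXh3d2Z6l1RVRDRDITREQyJEMyIiIiIhIiI0RWVWVFVmeIh3ZnqXZWdWZlRBNlVUI1REMyJEQzMzIjNFVVVlZmd4mId3iph1Z3Z3ZVI2dmUzVVVVM1VVRERDI0RFVVZmd3eJmIiZiYdXd3h3YjaIdTRWVmZDZ3ZlVEMzNEVVVWZmZ3iYmHd4h2d4iYhjNXiEVndnUyN5mYdUQzMzRFVFZlVmZ4iIZmeId4iZmWNGaIR5h3U0VYu6h2VERERERUVWVUVnd3ZVVnh3iZqoZEd5dZuYc0eJq7qHZlVFVURVRFZURWZ3dlRFV4iJqqhkWIl2rKhkSIiauYd3ZVVVRVVDRVRGZnd2VERGiZmqqWRGeYa8l1ZmeJq5d2d2ZlVVVUNFQ1Vnd2ZUM0V5mauYZVZph7yoV5mau7l3dmZlVWZlVDMzRnd2VVQzRXmqq6d2V3iXrKhoqaqrqHd2ZVVmZlVUIiRndlVERCNFaKurqJhmiJisuXeqqYqYd2VmZmZlRFVDNWZVREQyI0V5q7upqpZ4qa3KmKuoeqh3ZFVmZVRERCJERERDMyIjRWiaqqqqlompvcqZq6d5uYZUNFZlRDMzEjMzMzMhEjRVaIqqmZmGiarNy6q7p2eYdVMjRVQzMjISMiIiIREjRWd5qrqpiHeaqs26q7uWRWdkMhEiIiMiIhMhESERIzNFZ5m7u6qZiKq7zbq7unQzMzIRIRERESISEyEiERI0Q0Vom7u7uqqprLvNy7u5VGdURDMzIiIRERISISESNFVURWisuqq7u7qsy7zMy5dGioh2VEREMyEREhERERNFZmZmaKy6mJq7zLvbvNy6hliqmHZlVVRDIhEBAAERI0VmZneJq6qImqu93Ny8y6l1WKmHdmZVVEMiEQERASIzRFVWeKu6mHd4mrzty7vKmIdZqXZlVEREMyIRATIREiIjNFV4m7uYZ4iZvO27u7qqp2mYd2VEMyIREQABMyERERIjRXiJq5hnmaq87bqqqpqGiph3ZUQyERESEAEzMiIjISNGd3iZiGeavM3dy6qYh3iqmHdlVDEiMzMhACMzIjNDI0VmeIh2Z4q7q9zLu6mqmbuYdmVUIjREMiEQIzMzNEMjRFaIh2VniZmavcy8u7uquph2VDI0VVQzIREiM0M0RDNVZ3dlVWeIiJq93d3My7uqqYdkM1ZmVDMhETMzRERVQ0VmZlVneId4ms3u/t3cupmph2ZFZmVDMhESMzRERVZURFZkVnd3Z4mrzLzt3N26mKmGZVRmZVQyESMSIzNEVmVVVURmZmZniqqZrLuqzsqImodmZniHZTIiMyIjNERVVVRDNWZWeImZiIq6mYm925iJqpiIiHZVQyMzMyMzRFVVVDNVVVZniYd3mZiHaJm7mXeaqph2VURDMzMzMzREVVVTJFZUVmeIdniHd2VWZ5uYhoiImZhlREREQzRDNEVVVVMkVVRWd3dmh2VWZlRGipd1Z2ZnmXVUMiNDM0Q0RVVUUxNFRFZ3ZlZ2VERWU0WKl2VVVVZ4d2VDIjMiMzNFVERDE0NFZ3ZlVmVUM0QzZ4mHZlVENFd2ZVQhIgEREkRURDITI1ZnZlRWVFQzQyRnd3d2ZmZTRmVVVCERAAABI0UzMSMkVmZmRGVUREIyJFZmZmZmZlM1ZUREMhEhERASRTIhIiRVZmVFZVVEQyEkVVVVZlVVUzRlQ0RCEiMzIBNEQhESM0VlZkRmVDRTISNEREVVVVRTJVVEMzITNFQhEiIhEjRERWVmQ1ZUNFQhEjRDRVVFREMkVUQyISNWZTEAEREjNVVVVVZDVUM0VDESIzRVVURDMiRUQzIjRWdkIhEiI0VEVVVUVUJVQjRUMhEiNFVVREQhJERDNEVWVnUzMiREVVVVZlNEIkQyNFQyERI0RERDMyE0RERFZmZFZlVDI0RVZlZmUzIjRDI0REIQEjREREMiETMzRFZmVFVndlQ0RVVWZmZTITQzIjREMhASMzM0QyERIjRFZmVUREVmVVVVVVVVVVMhMjMSRDQyEBIzIjNDIRIzRVVWZVUiRWdlVVVURFVVREISMhJEMzMhASIiIzMhEjRVVWVUQxI0ZlRENEQ0RFVEQxEhE0MjMyEBEREiMyEBM0RFVEQz"/>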